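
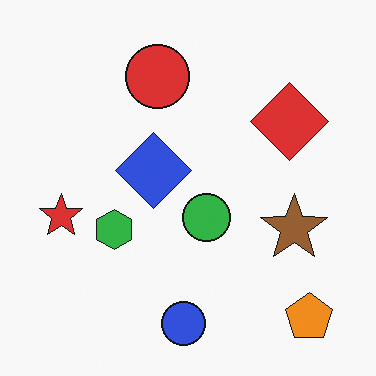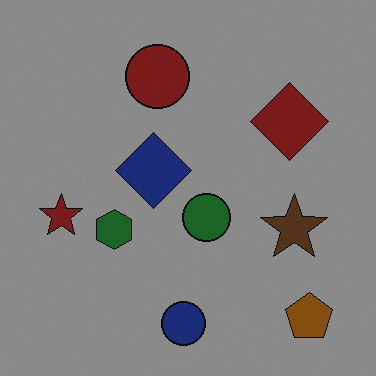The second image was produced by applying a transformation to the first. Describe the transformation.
It was darkened a lot.

Every pixel — background and shapes alike — is uniformly darkened.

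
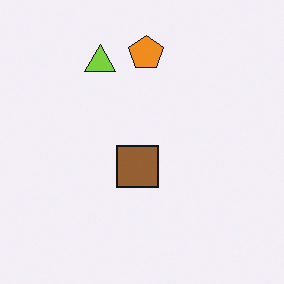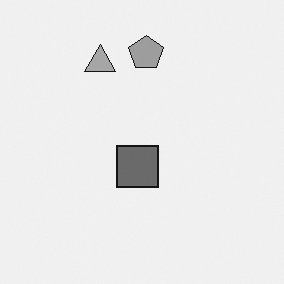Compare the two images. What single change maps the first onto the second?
This is the original image converted to grayscale.

All color is removed — every shape is now a shade of grey.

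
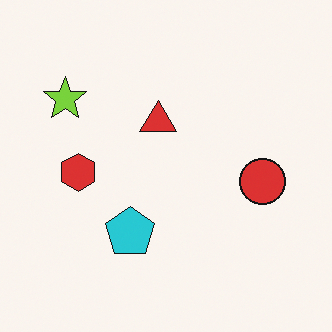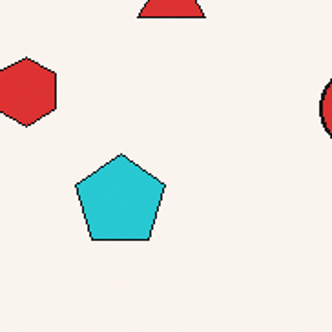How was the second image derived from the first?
Cropped to a noticeably smaller region and rescaled.

The visible shapes are larger and the field of view is narrower; shapes near the original edges may be partly or wholly outside the frame — a crop-and-rescale.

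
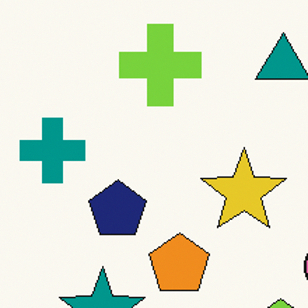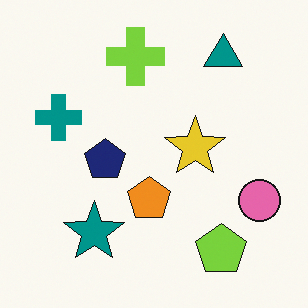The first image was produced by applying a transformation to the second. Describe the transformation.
It was cropped slightly and scaled back up.

The visible shapes are larger and the field of view is narrower; shapes near the original edges may be partly or wholly outside the frame — a crop-and-rescale.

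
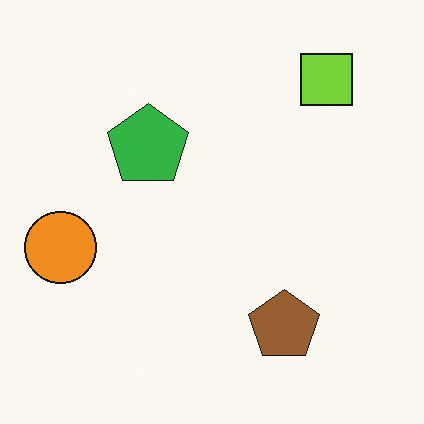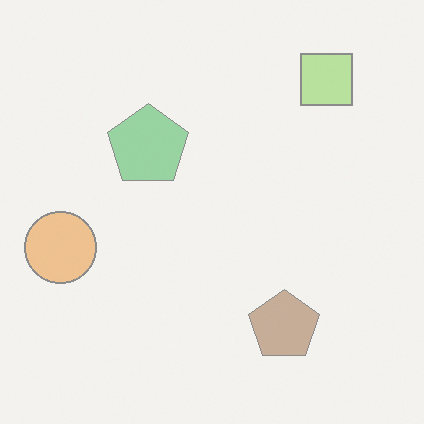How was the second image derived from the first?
The image was given much lower contrast.

Tones are pushed toward mid-grey across the whole image — a global contrast change.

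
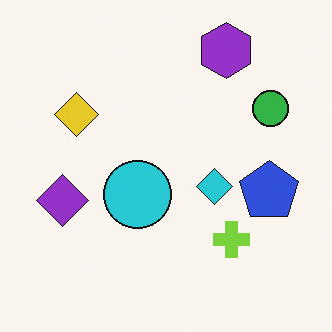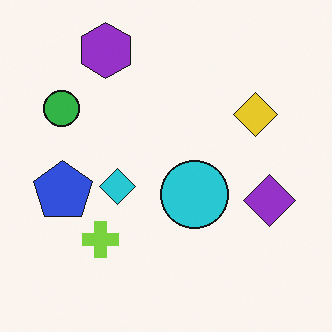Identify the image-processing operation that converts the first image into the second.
It was flipped horizontally (left ↔ right).

The purple diamond is in the left of the first image and the right of the second — shapes on opposite sides of the vertical midline have swapped in a mirror flip.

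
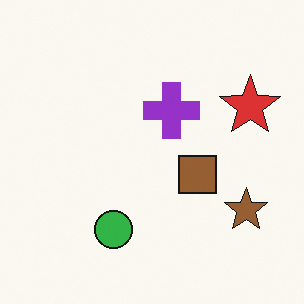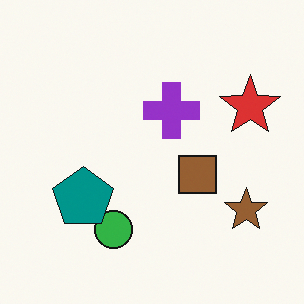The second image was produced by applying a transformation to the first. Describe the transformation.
It was overlaid with an additional teal pentagon.

A teal pentagon appears in the second image that is absent from the first.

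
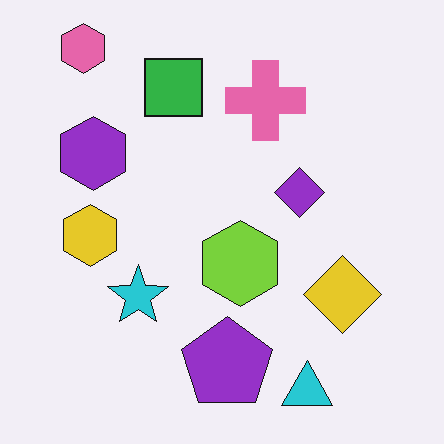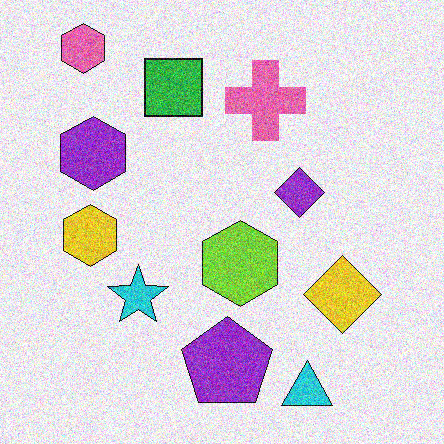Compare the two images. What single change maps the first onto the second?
The transformation is: degraded with a thick layer of grain.

Random speckle covers the whole image, including the flat background.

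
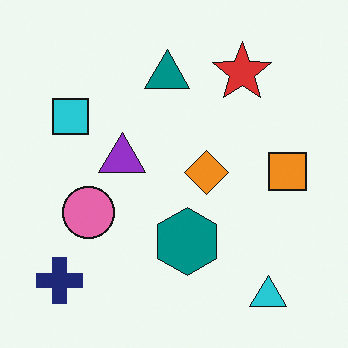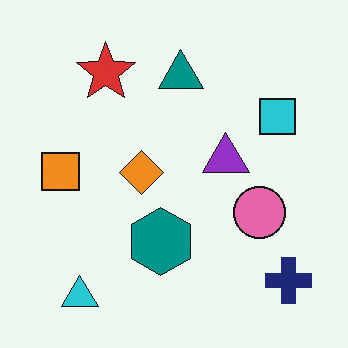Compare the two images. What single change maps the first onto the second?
The transformation is: flipped horizontally (left ↔ right).

The navy cross is in the bottom-left of the first image and the bottom-right of the second — shapes on opposite sides of the vertical midline have swapped in a mirror flip.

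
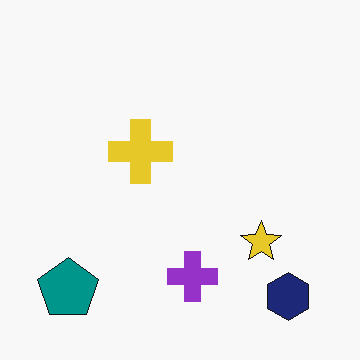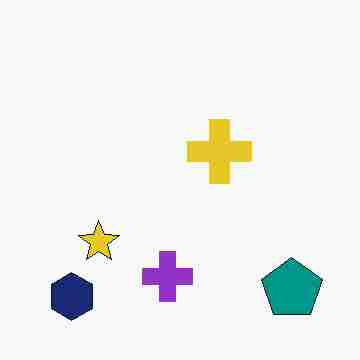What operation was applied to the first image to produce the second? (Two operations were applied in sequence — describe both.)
This is the original image flipped horizontally (left ↔ right), then heavily JPEG-compressed with obvious blocking artifacts.

The teal pentagon is in the bottom-left of the first image and the bottom-right of the second — shapes on opposite sides of the vertical midline have swapped in a mirror flip. Blocky 8×8 compression artifacts appear around shape edges and the flat background shows ringing — characteristic JPEG degradation.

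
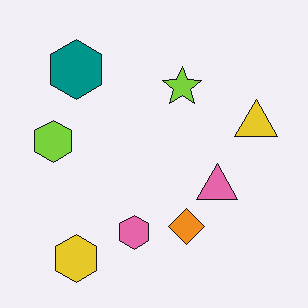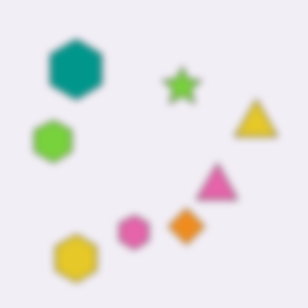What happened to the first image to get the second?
This is the original image moderately blurred.

Shape edges and outlines are uniformly softened across the whole image.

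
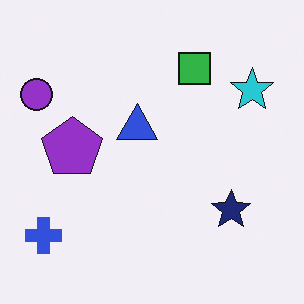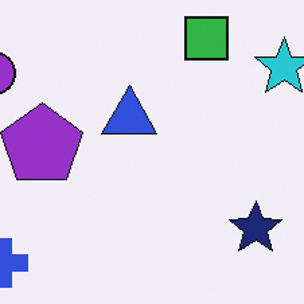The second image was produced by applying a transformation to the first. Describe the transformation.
The image was cropped to a modestly smaller region and rescaled.

The visible shapes are larger and the field of view is narrower; shapes near the original edges may be partly or wholly outside the frame — a crop-and-rescale.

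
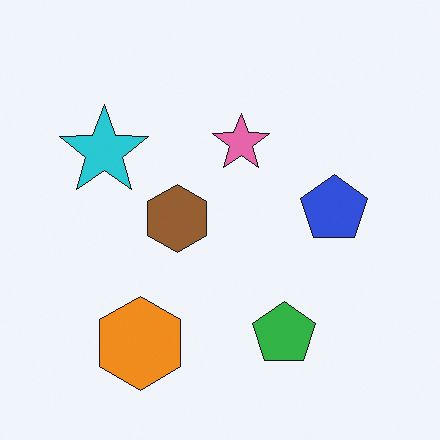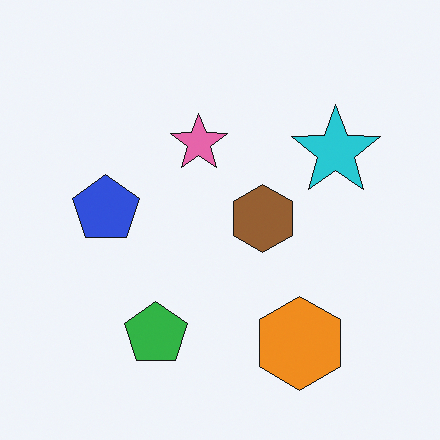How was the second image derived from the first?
Flipped horizontally (left ↔ right).

The cyan star is in the left of the first image and the right of the second — shapes on opposite sides of the vertical midline have swapped in a mirror flip.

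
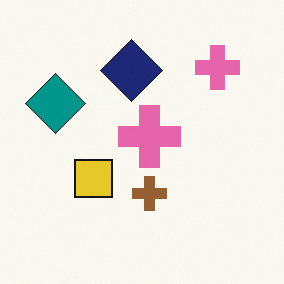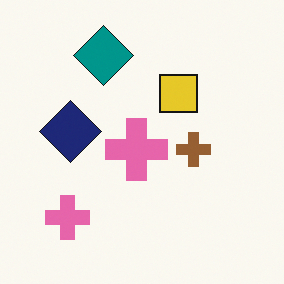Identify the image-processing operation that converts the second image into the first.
Transposed (reflected across the top-left ↔ bottom-right diagonal).

Shapes have swapped their row and column positions — what was in the top-right is now in the bottom-left — a diagonal reflection.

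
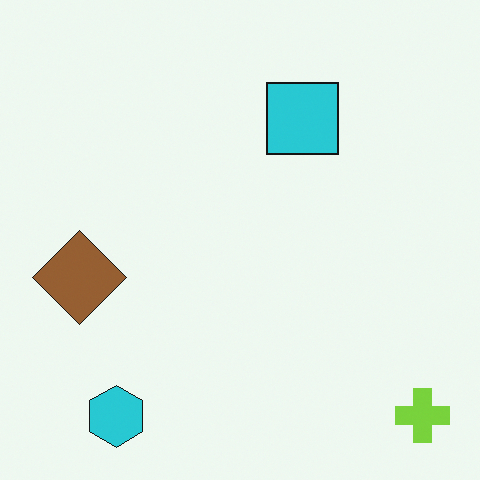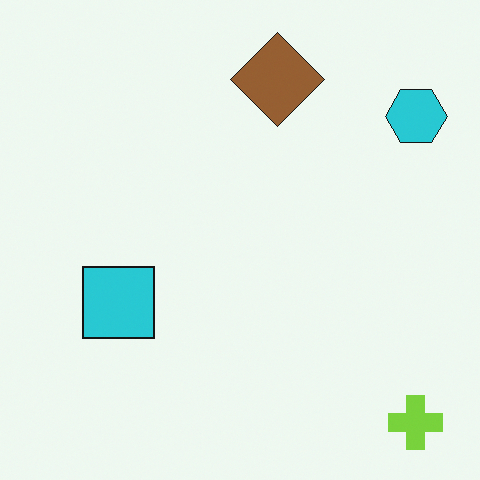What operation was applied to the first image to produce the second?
The image was transposed (reflected across the top-left ↔ bottom-right diagonal).

Shapes have swapped their row and column positions — what was in the top-right is now in the bottom-left — a diagonal reflection.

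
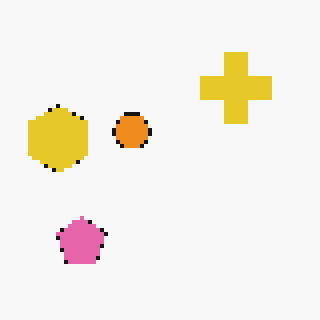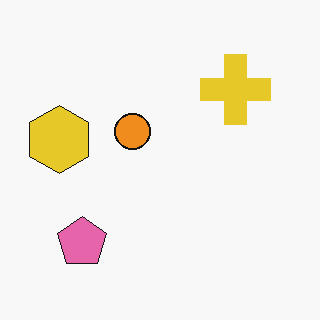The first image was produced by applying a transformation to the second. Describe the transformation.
The image was lightly pixelated (a mild mosaic effect).

Shapes are reduced to large square blocks; fine edges and outlines are lost — a downscale-then-upscale (mosaic) effect.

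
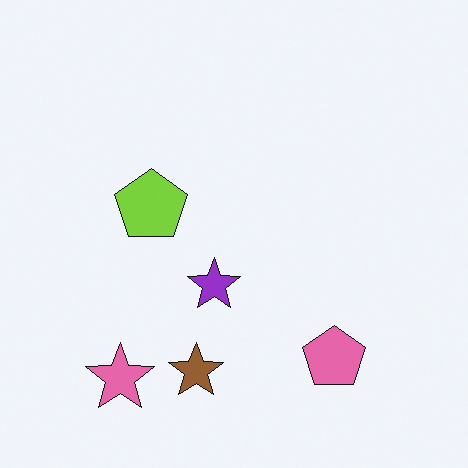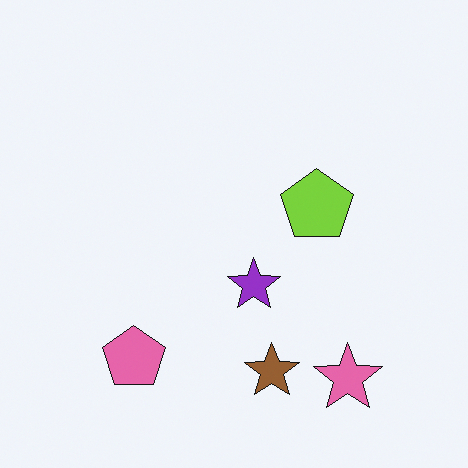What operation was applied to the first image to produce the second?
The second image is the first flipped horizontally (left ↔ right).

The pink star is in the bottom-left of the first image and the bottom-right of the second — shapes on opposite sides of the vertical midline have swapped in a mirror flip.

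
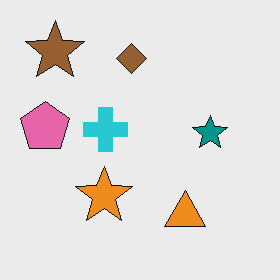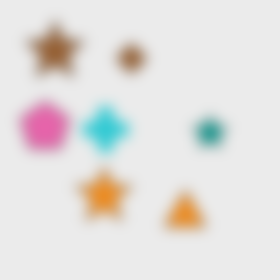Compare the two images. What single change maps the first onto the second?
The transformation is: strongly gaussian-blurred.

Shape edges and outlines are uniformly softened across the whole image.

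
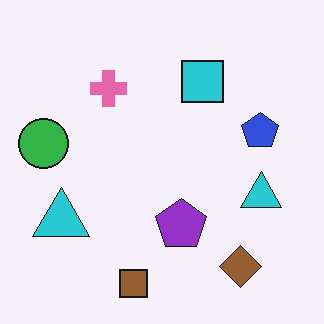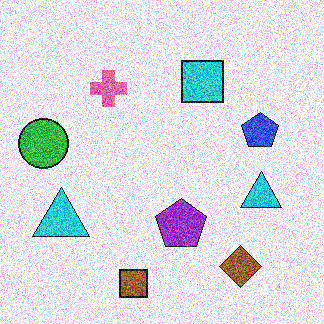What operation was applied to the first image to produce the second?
Degraded with strong gaussian noise.

Random speckle covers the whole image, including the flat background.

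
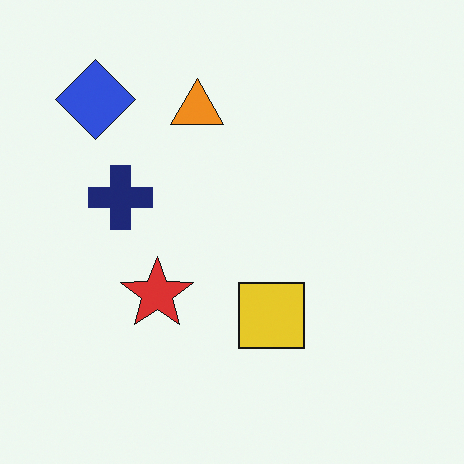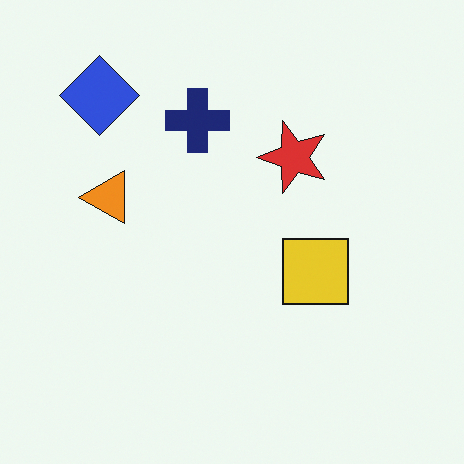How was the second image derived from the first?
The second image is the first transposed (reflected across the top-left ↔ bottom-right diagonal).

Shapes have swapped their row and column positions — what was in the top-right is now in the bottom-left — a diagonal reflection.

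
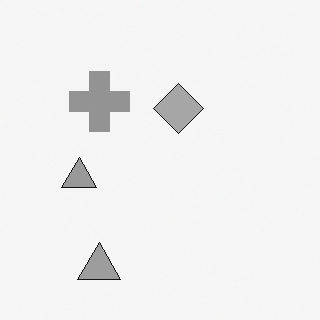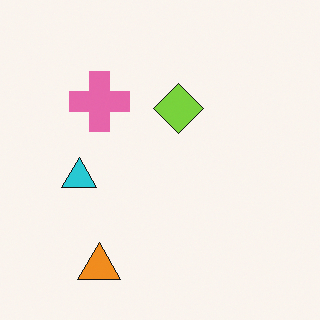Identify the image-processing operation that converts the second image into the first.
The first image is the second converted to grayscale.

All color is removed — every shape is now a shade of grey.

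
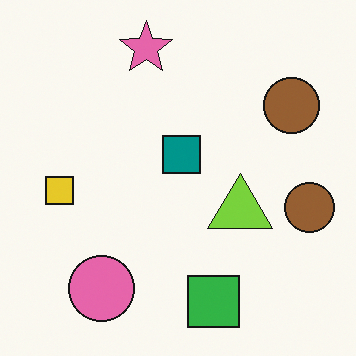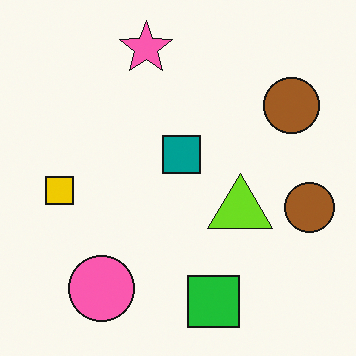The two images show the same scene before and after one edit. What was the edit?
This is the original image slightly oversaturated.

All colors are more vivid — a global saturation change.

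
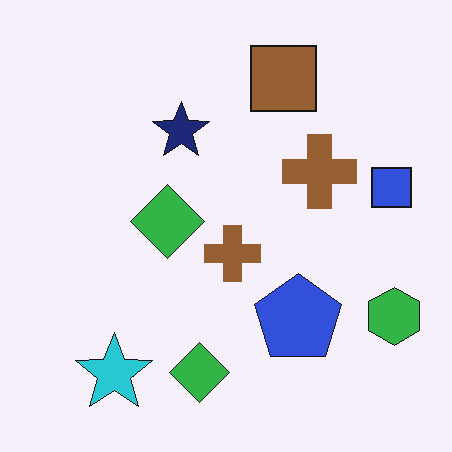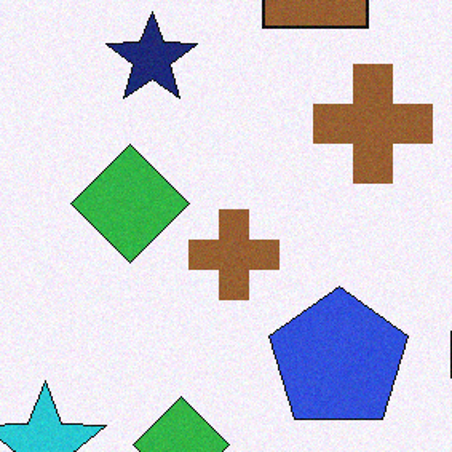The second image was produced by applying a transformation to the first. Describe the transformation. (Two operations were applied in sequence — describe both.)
The transformation is: degraded with light additive noise, then cropped slightly and scaled back up.

Random speckle covers the whole image, including the flat background. The visible shapes are larger and the field of view is narrower; shapes near the original edges may be partly or wholly outside the frame — a crop-and-rescale.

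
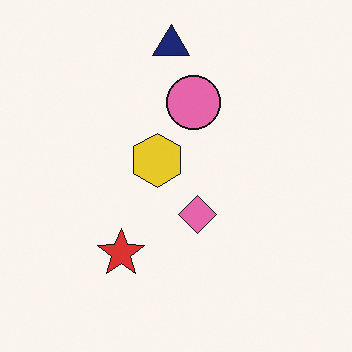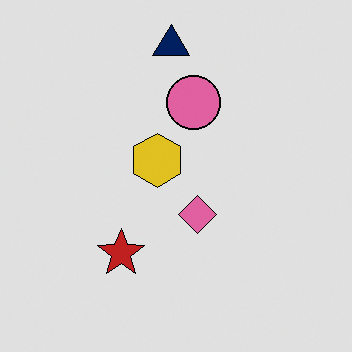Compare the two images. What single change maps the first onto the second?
The image was moderately posterized.

Each flat color has snapped to a coarser quantized level — most visibly, the near-white background has dropped to a flat grey.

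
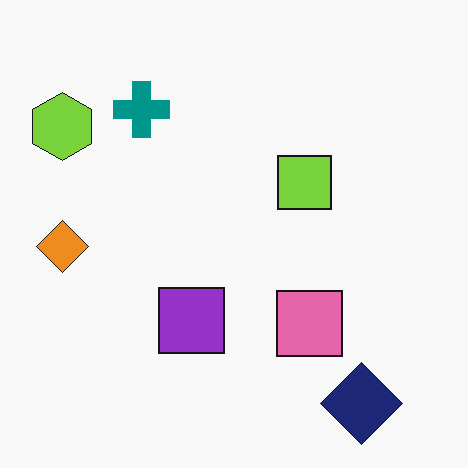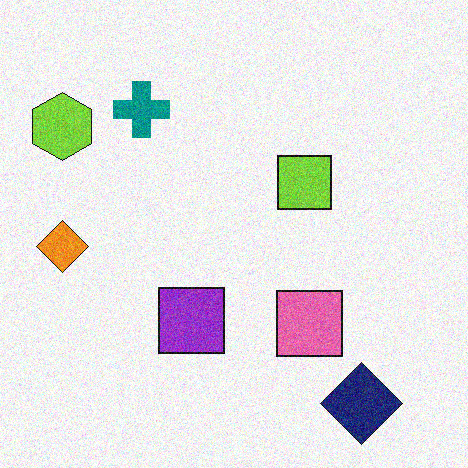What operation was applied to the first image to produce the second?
The transformation is: degraded with visible gaussian noise.

Random speckle covers the whole image, including the flat background.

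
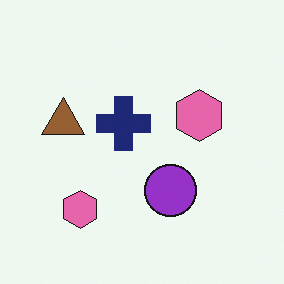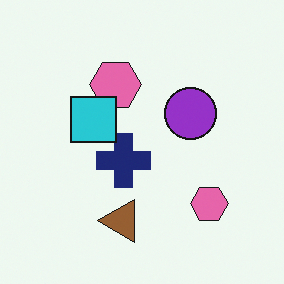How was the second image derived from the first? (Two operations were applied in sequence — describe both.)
The image was rotated 90° counter-clockwise, then overlaid with an additional cyan square.

The brown triangle sits in the left of the first image and the bottom of the second — consistent with a whole-image 90° counter-clockwise rotation. A cyan square appears in the second image that is absent from the first.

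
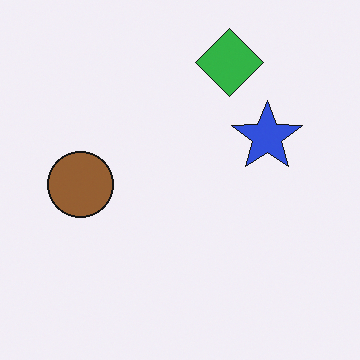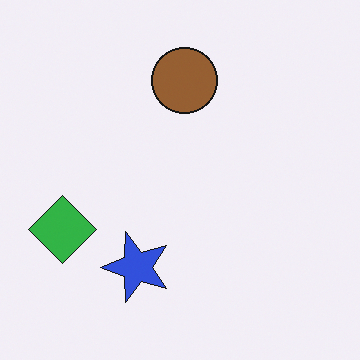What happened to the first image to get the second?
Transposed (reflected across the top-left ↔ bottom-right diagonal).

Shapes have swapped their row and column positions — what was in the top-right is now in the bottom-left — a diagonal reflection.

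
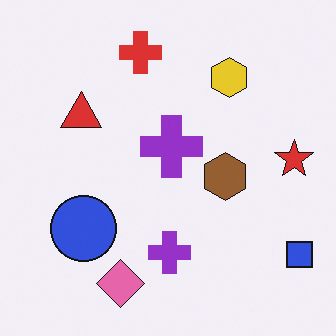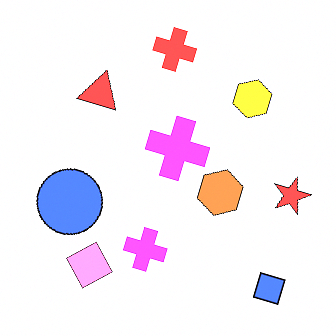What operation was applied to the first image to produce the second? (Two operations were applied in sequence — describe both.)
The second image is the first rotated clockwise by a clearly visible amount, then substantially brightened.

Every shape is tilted by the same angle and the image corners show triangular fill wedges — a whole-image rotation by a non-right angle. Every pixel — background and shapes alike — is uniformly brightened.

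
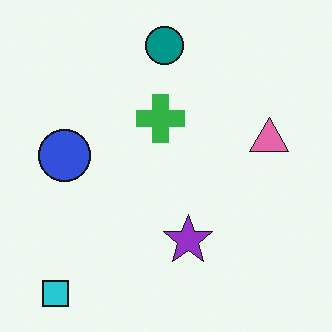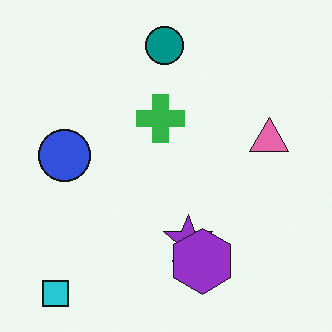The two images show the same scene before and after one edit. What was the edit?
Overlaid with an additional purple hexagon.

A purple hexagon appears in the second image that is absent from the first.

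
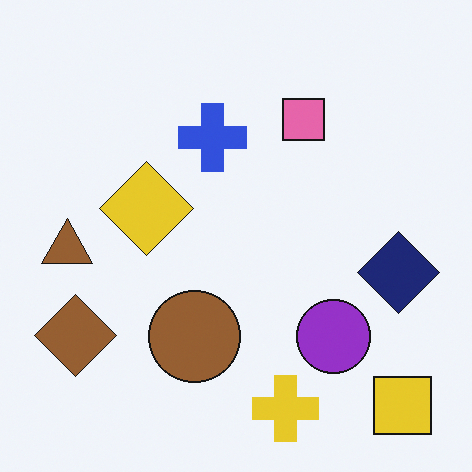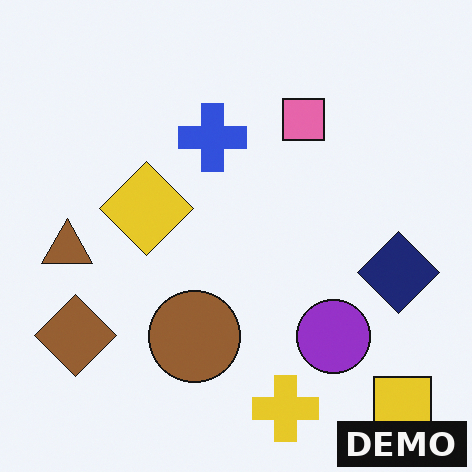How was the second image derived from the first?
The image was watermarked with the text "DEMO" in the lower-right corner.

A dark label reading "DEMO" appears in the lower-right corner.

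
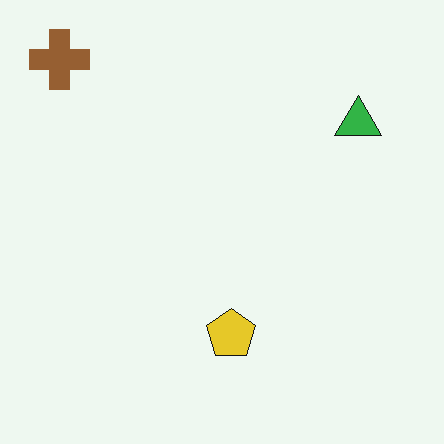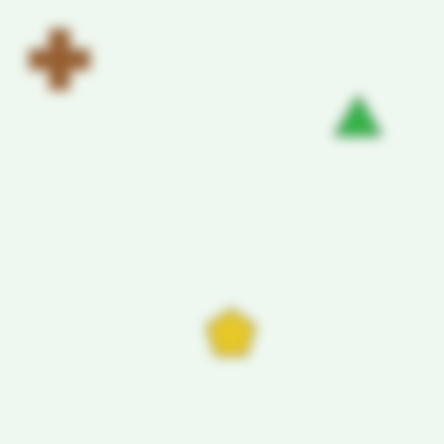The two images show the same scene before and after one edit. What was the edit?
It was heavily blurred.

Shape edges and outlines are uniformly softened across the whole image.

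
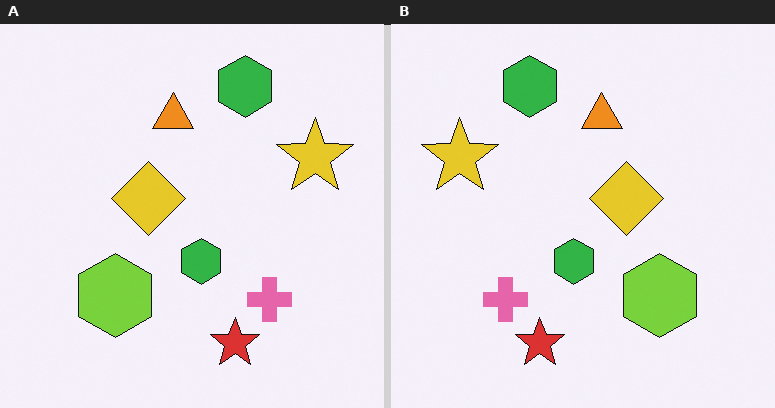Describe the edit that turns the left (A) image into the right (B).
The transformation is: flipped horizontally (left ↔ right).

The yellow star is in the right of the left (A) image and the left of the right (B) — shapes on opposite sides of the vertical midline have swapped in a mirror flip.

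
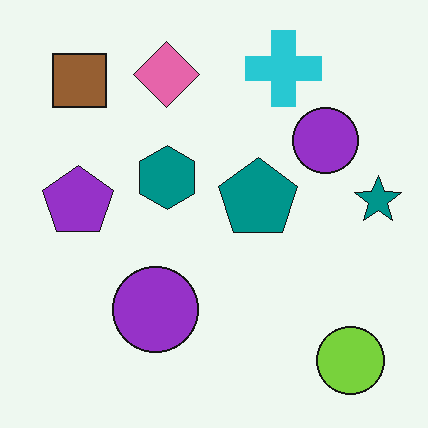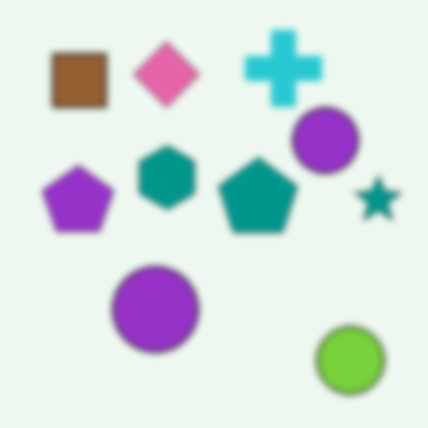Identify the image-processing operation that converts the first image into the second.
It was moderately blurred.

Shape edges and outlines are uniformly softened across the whole image.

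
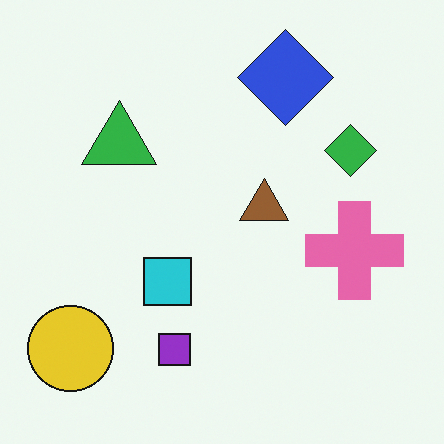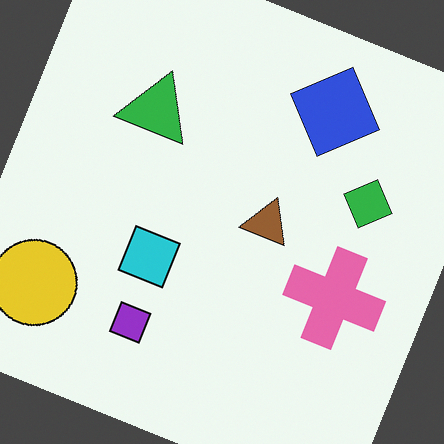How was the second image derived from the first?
It was rotated clockwise by a moderate amount.

Every shape is tilted by the same angle and the image corners show triangular fill wedges — a whole-image rotation by a non-right angle.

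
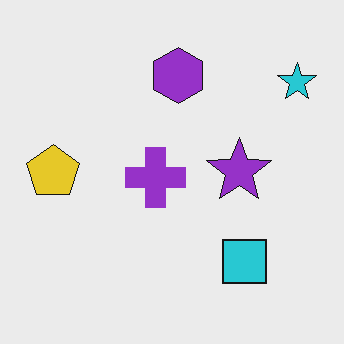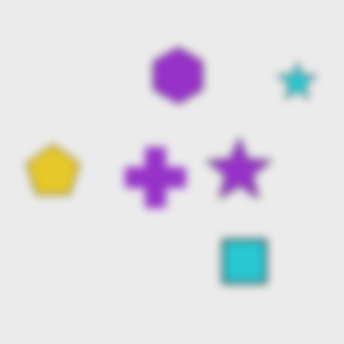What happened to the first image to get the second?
The image was noticeably gaussian-blurred.

Shape edges and outlines are uniformly softened across the whole image.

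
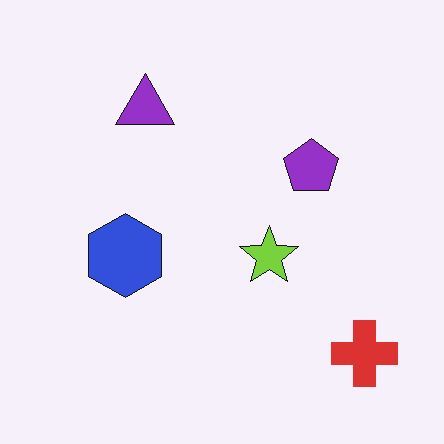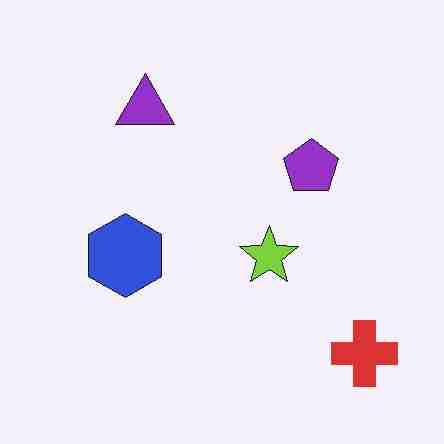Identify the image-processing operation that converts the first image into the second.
The transformation is: degraded with heavy JPEG compression.

Blocky 8×8 compression artifacts appear around shape edges and the flat background shows ringing — characteristic JPEG degradation.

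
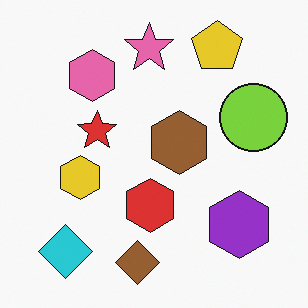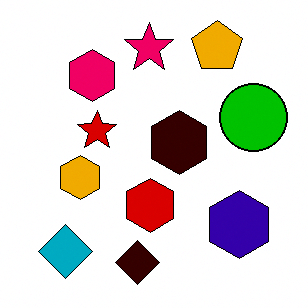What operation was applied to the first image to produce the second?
The transformation is: boosted in contrast.

Tones are pushed away from mid-grey across the whole image — a global contrast change.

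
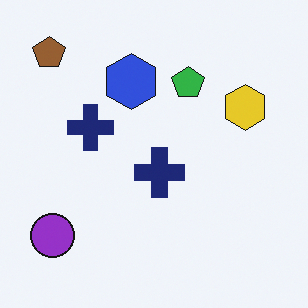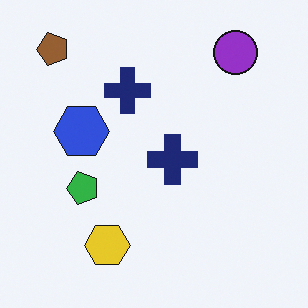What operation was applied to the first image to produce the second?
The image was transposed (reflected across the top-left ↔ bottom-right diagonal).

Shapes have swapped their row and column positions — what was in the top-right is now in the bottom-left — a diagonal reflection.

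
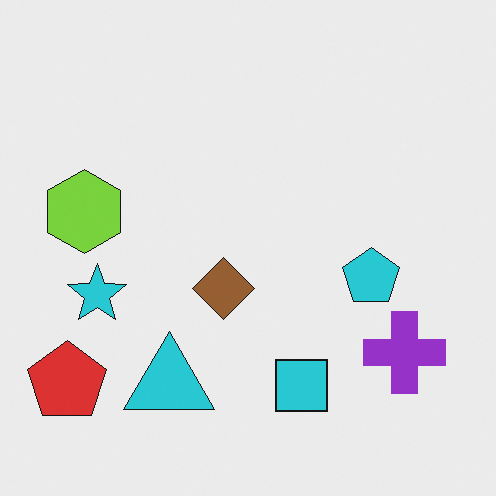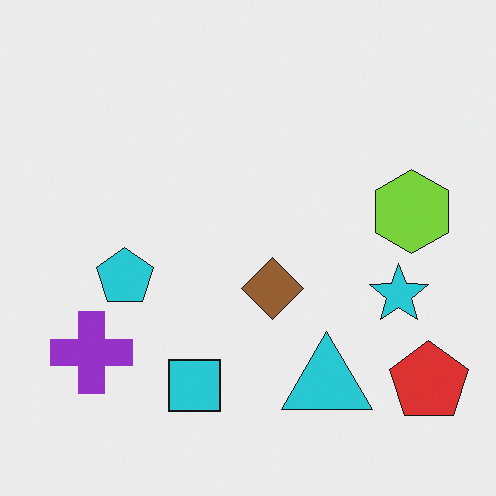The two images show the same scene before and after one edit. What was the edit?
Flipped horizontally (left ↔ right).

The red pentagon is in the bottom-left of the first image and the bottom-right of the second — shapes on opposite sides of the vertical midline have swapped in a mirror flip.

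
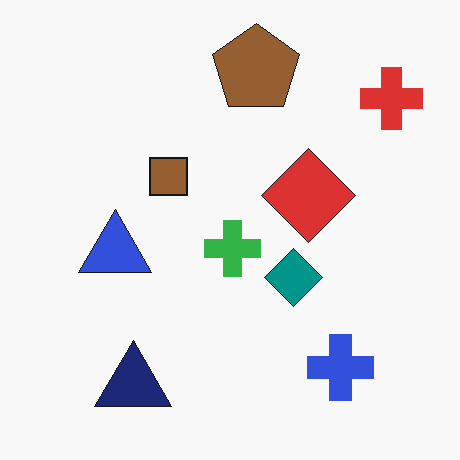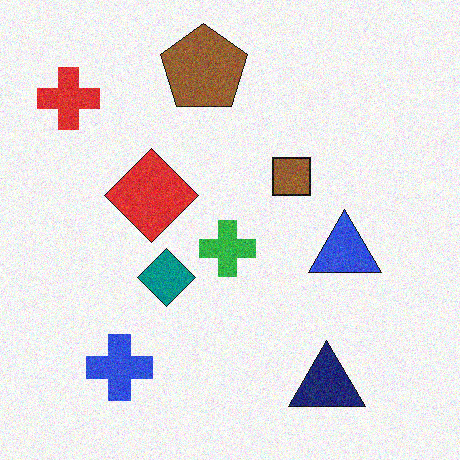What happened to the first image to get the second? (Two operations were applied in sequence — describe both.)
It was flipped horizontally (left ↔ right), then degraded with visible gaussian noise.

The red cross is in the top-right of the first image and the top-left of the second — shapes on opposite sides of the vertical midline have swapped in a mirror flip. Random speckle covers the whole image, including the flat background.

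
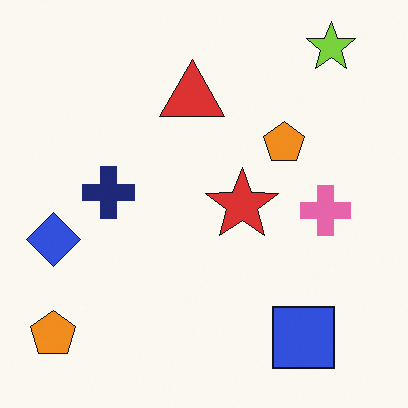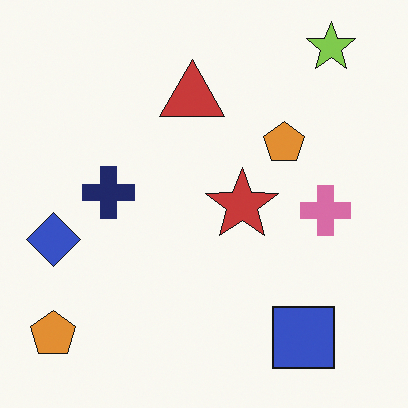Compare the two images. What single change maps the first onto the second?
This is the original image slightly desaturated.

All colors are more muted and greyish — a global saturation change.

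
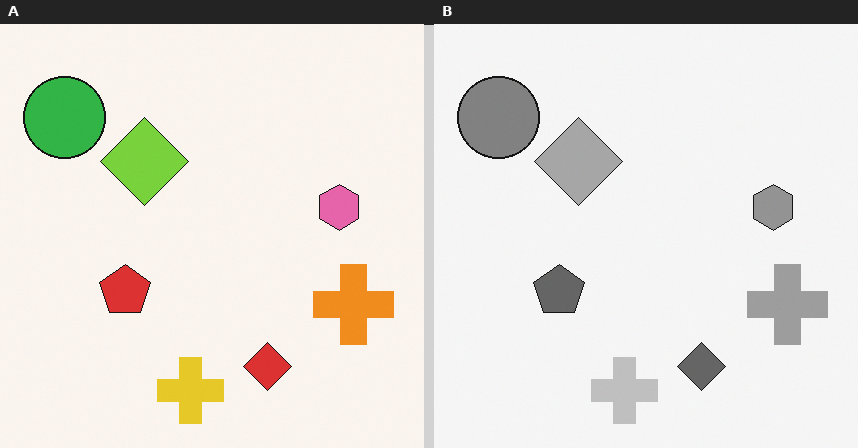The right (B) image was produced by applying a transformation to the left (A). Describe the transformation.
The transformation is: converted to grayscale.

All color is removed — every shape is now a shade of grey.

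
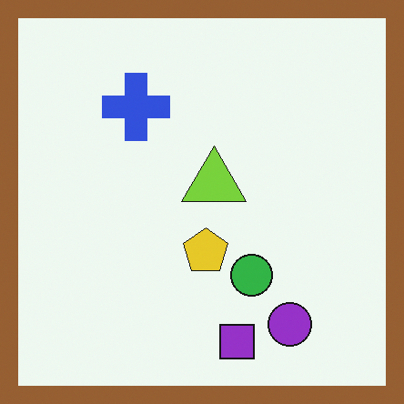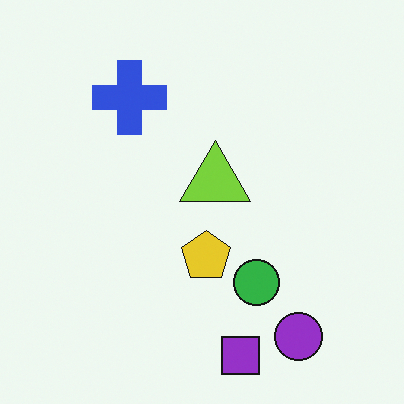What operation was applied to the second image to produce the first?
The first image is the second framed with a brown border.

A solid brown frame runs around the edge of the first image, with the content slightly shrunk inside it.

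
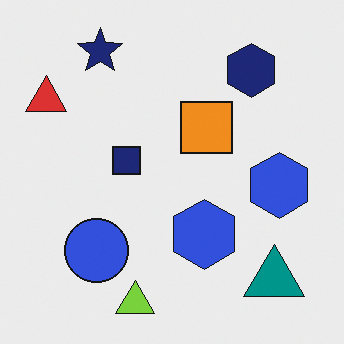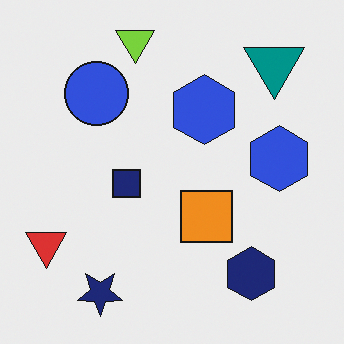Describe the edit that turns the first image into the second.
Flipped vertically (top ↔ bottom).

The lime triangle is in the bottom of the first image and the top of the second — shapes on opposite sides of the horizontal midline have swapped in a mirror flip.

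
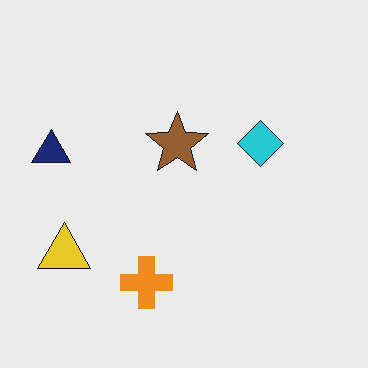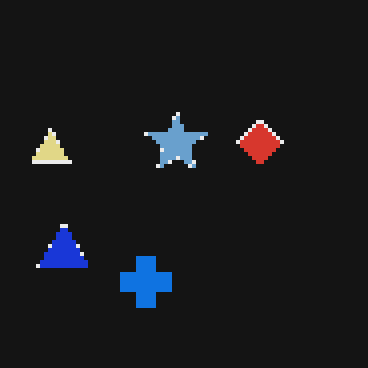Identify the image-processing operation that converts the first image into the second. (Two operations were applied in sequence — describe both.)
The transformation is: color-inverted (negative), then mildly pixelated.

The light background has become dark and every shape's color is its complement — a photographic negative. Shapes are reduced to large square blocks; fine edges and outlines are lost — a downscale-then-upscale (mosaic) effect.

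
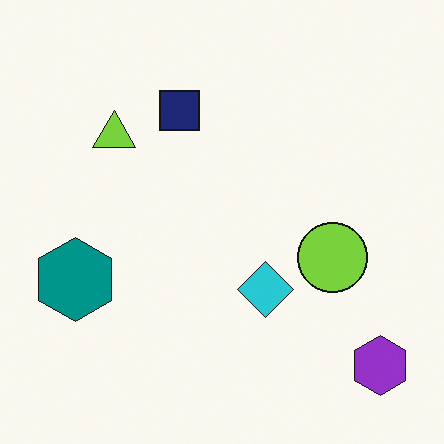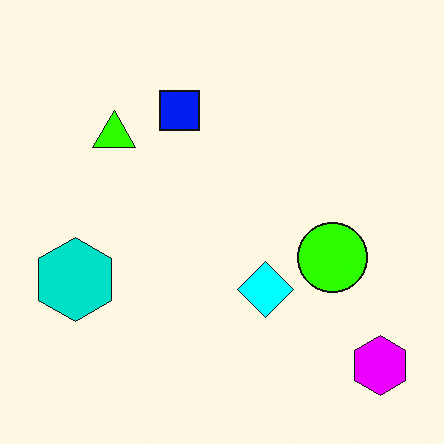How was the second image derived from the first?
The second image is the first made much more vivid (saturation change).

All colors are more vivid — a global saturation change.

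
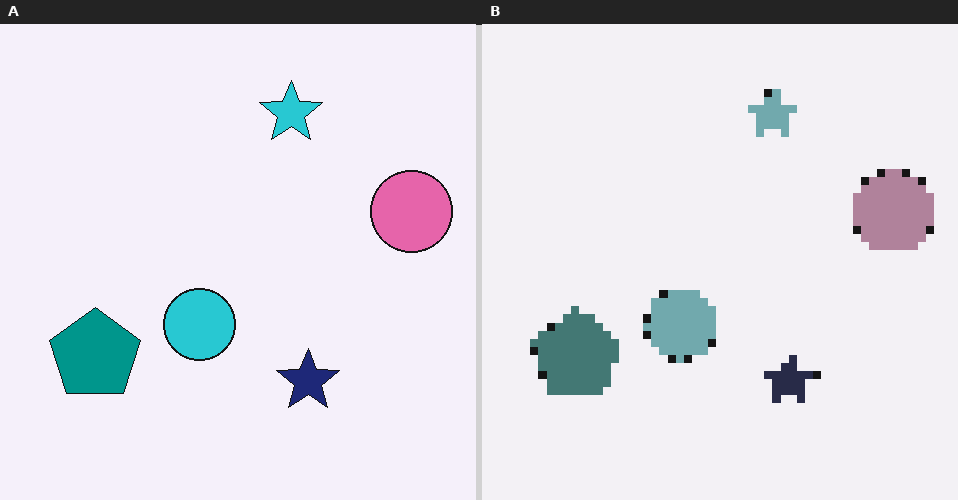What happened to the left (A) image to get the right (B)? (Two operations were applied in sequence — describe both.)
The image was pixelated into visible square blocks, then heavily desaturated.

Shapes are reduced to large square blocks; fine edges and outlines are lost — a downscale-then-upscale (mosaic) effect. All colors are more muted and greyish — a global saturation change.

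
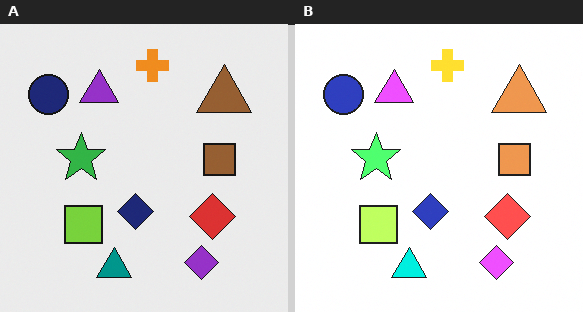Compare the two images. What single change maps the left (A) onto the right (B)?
This is the original image substantially brightened.

Every pixel — background and shapes alike — is uniformly brightened.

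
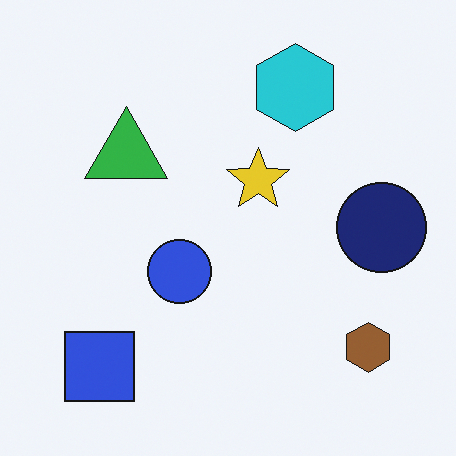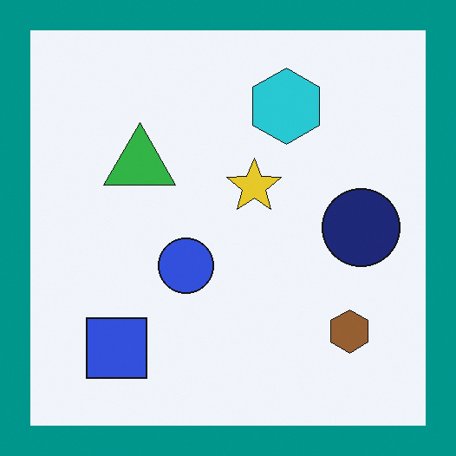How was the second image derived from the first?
Framed with a teal border.

A solid teal frame runs around the edge of the second image, with the content slightly shrunk inside it.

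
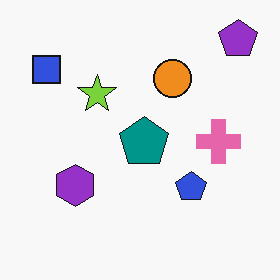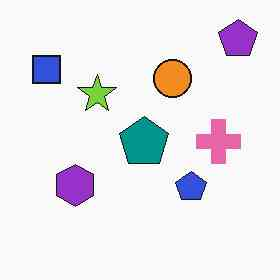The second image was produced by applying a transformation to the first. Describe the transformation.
This is the original image JPEG-compressed with visible artifacts.

Blocky 8×8 compression artifacts appear around shape edges and the flat background shows ringing — characteristic JPEG degradation.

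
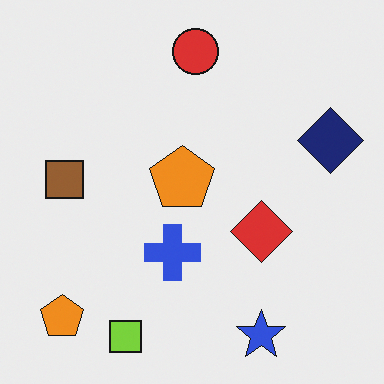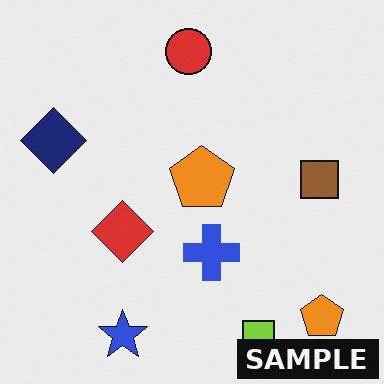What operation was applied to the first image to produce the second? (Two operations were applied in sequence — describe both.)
The second image is the first flipped horizontally (left ↔ right), then watermarked with the text "SAMPLE" in the lower-right corner.

The navy diamond is in the right of the first image and the left of the second — shapes on opposite sides of the vertical midline have swapped in a mirror flip. A dark label reading "SAMPLE" appears in the lower-right corner.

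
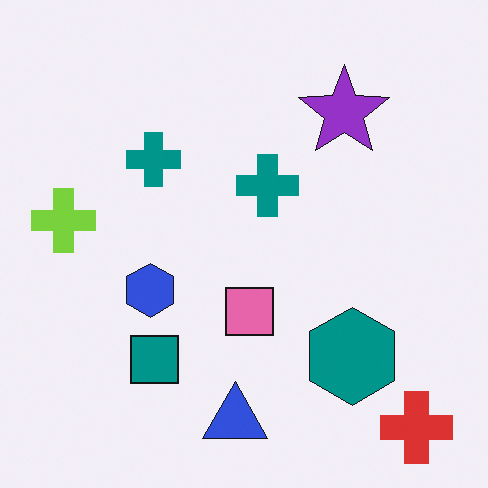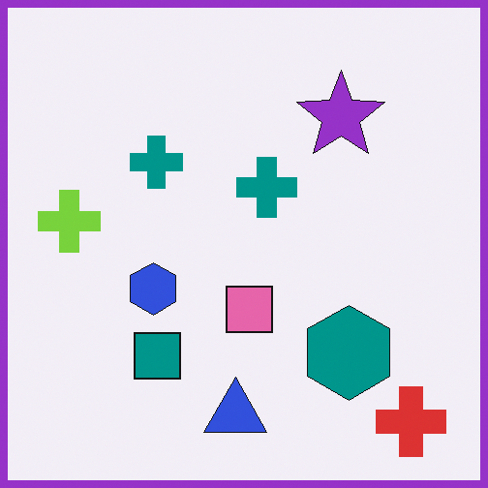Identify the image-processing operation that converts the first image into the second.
The second image is the first framed with a purple border.

A solid purple frame runs around the edge of the second image, with the content slightly shrunk inside it.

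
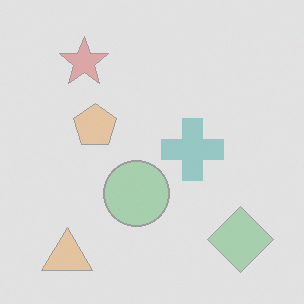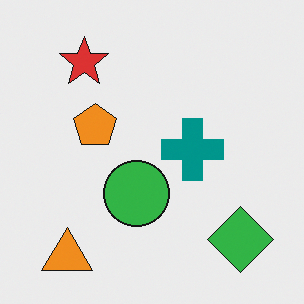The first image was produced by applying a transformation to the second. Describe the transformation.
The image was washed out (contrast reduced).

Tones are pushed toward mid-grey across the whole image — a global contrast change.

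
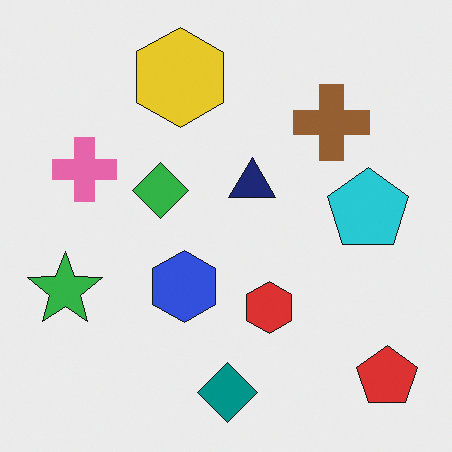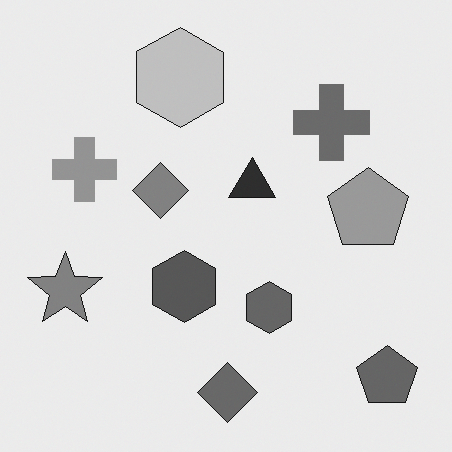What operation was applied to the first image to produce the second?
Converted to grayscale.

All color is removed — every shape is now a shade of grey.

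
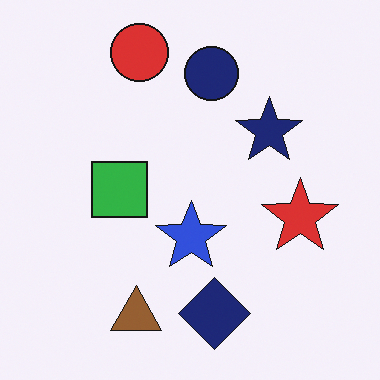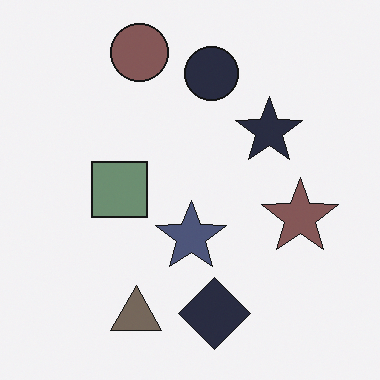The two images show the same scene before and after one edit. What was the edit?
Heavily desaturated.

All colors are more muted and greyish — a global saturation change.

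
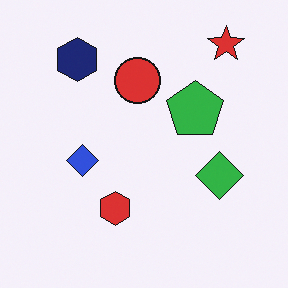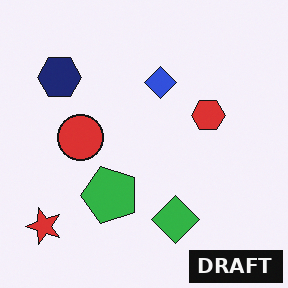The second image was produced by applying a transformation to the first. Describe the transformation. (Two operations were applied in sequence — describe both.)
Transposed (reflected across the top-left ↔ bottom-right diagonal), then watermarked with the text "DRAFT" in the lower-right corner.

Shapes have swapped their row and column positions — what was in the top-right is now in the bottom-left — a diagonal reflection. A dark label reading "DRAFT" appears in the lower-right corner.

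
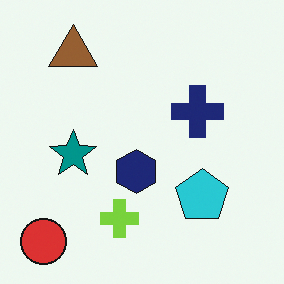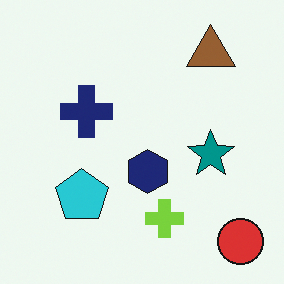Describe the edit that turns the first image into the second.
It was flipped horizontally (left ↔ right).

The red circle is in the bottom-left of the first image and the bottom-right of the second — shapes on opposite sides of the vertical midline have swapped in a mirror flip.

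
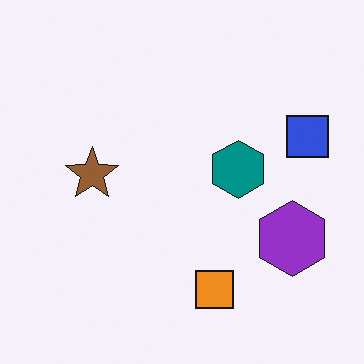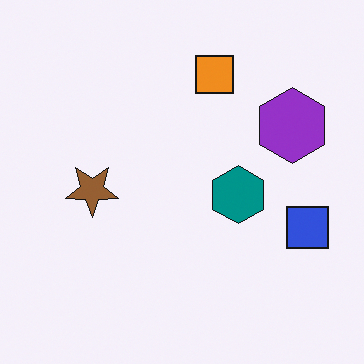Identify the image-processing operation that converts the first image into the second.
This is the original image flipped vertically (top ↔ bottom).

The orange square is in the bottom of the first image and the top of the second — shapes on opposite sides of the horizontal midline have swapped in a mirror flip.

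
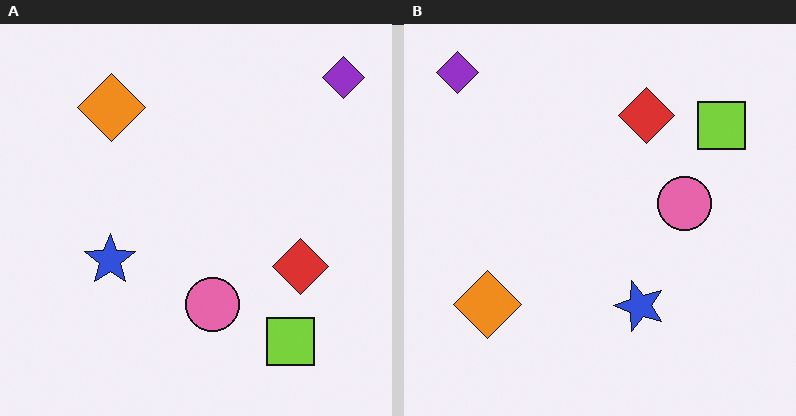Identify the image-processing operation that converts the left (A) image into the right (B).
This is the original image rotated 90° counter-clockwise.

The purple diamond sits in the top-right of the left (A) image and the top-left of the right (B) — consistent with a whole-image 90° counter-clockwise rotation.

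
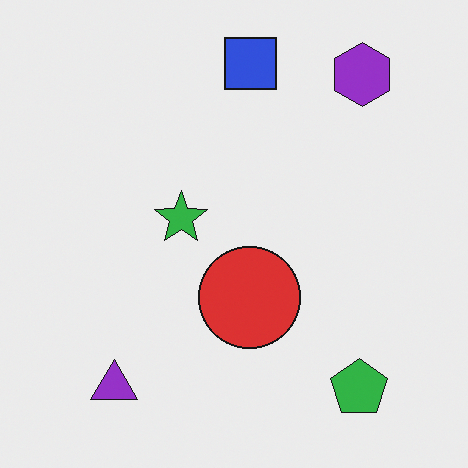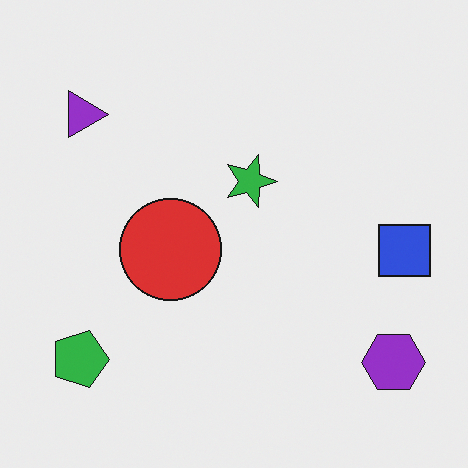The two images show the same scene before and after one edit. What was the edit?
Rotated 90° clockwise.

The purple hexagon sits in the top-right of the first image and the bottom-right of the second — consistent with a whole-image 90° clockwise rotation.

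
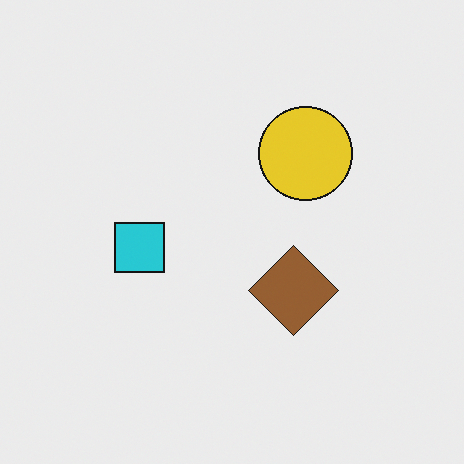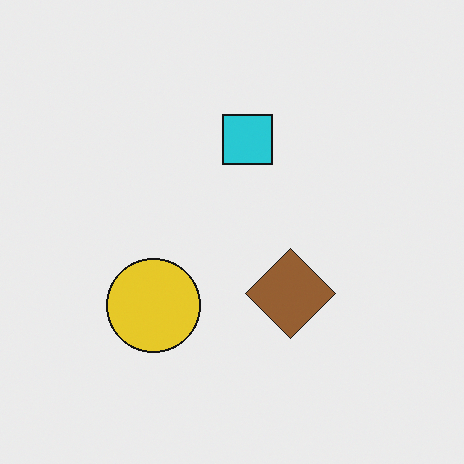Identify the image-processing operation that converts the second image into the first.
It was transposed (reflected across the top-left ↔ bottom-right diagonal).

Shapes have swapped their row and column positions — what was in the top-right is now in the bottom-left — a diagonal reflection.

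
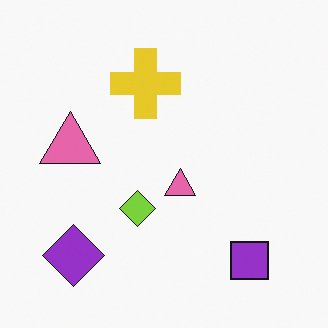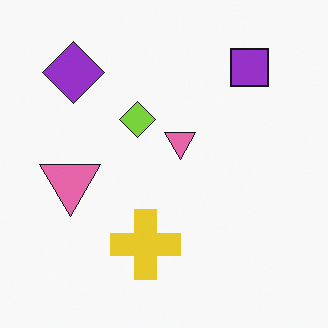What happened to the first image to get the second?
The image was flipped vertically (top ↔ bottom).

The purple square is in the bottom-right of the first image and the top-right of the second — shapes on opposite sides of the horizontal midline have swapped in a mirror flip.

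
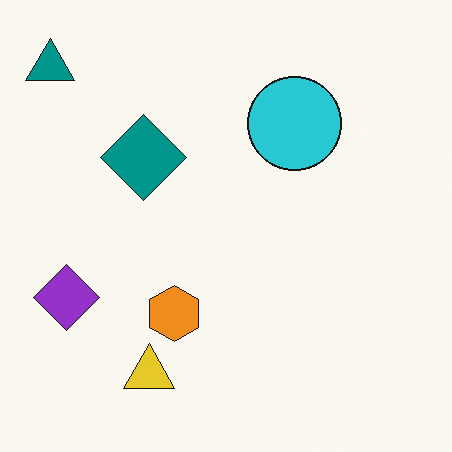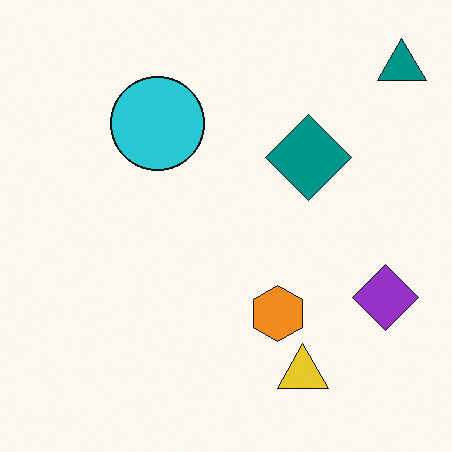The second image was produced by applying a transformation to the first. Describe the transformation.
It was flipped horizontally (left ↔ right).

The teal triangle is in the top-left of the first image and the top-right of the second — shapes on opposite sides of the vertical midline have swapped in a mirror flip.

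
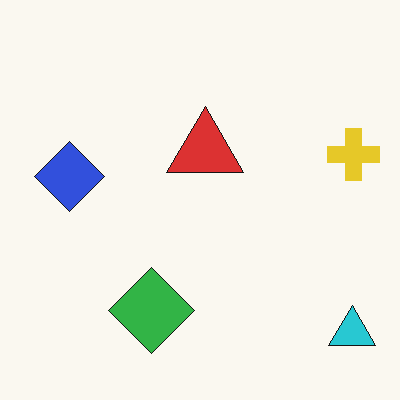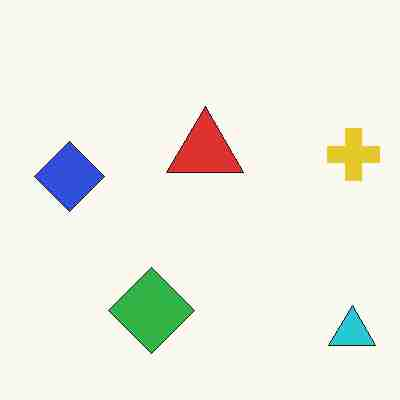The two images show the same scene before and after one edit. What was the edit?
This is the original image heavily JPEG-compressed with obvious blocking artifacts.

Blocky 8×8 compression artifacts appear around shape edges and the flat background shows ringing — characteristic JPEG degradation.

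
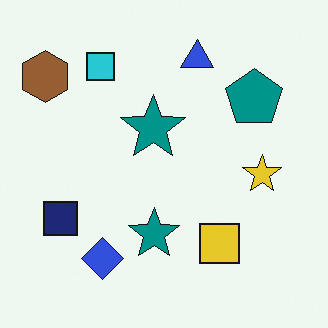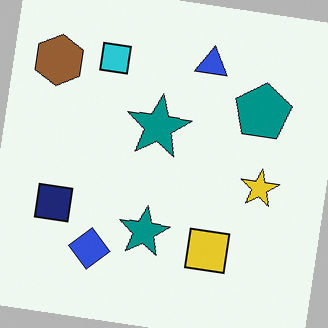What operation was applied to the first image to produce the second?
The second image is the first rotated clockwise by a few degrees.

Every shape is tilted by the same angle and the image corners show triangular fill wedges — a whole-image rotation by a non-right angle.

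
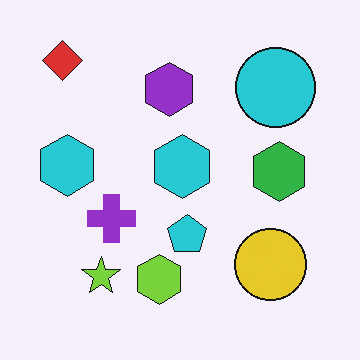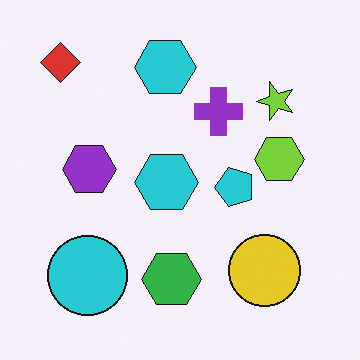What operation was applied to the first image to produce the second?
This is the original image transposed (reflected across the top-left ↔ bottom-right diagonal).

Shapes have swapped their row and column positions — what was in the top-right is now in the bottom-left — a diagonal reflection.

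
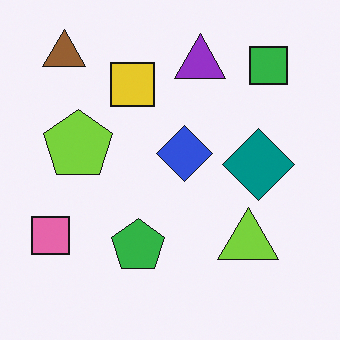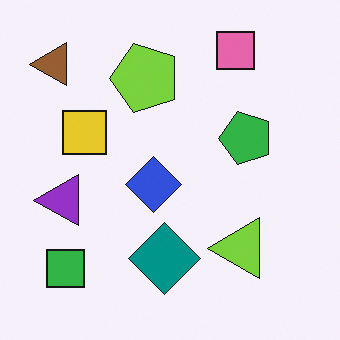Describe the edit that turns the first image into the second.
The image was transposed (reflected across the top-left ↔ bottom-right diagonal).

Shapes have swapped their row and column positions — what was in the top-right is now in the bottom-left — a diagonal reflection.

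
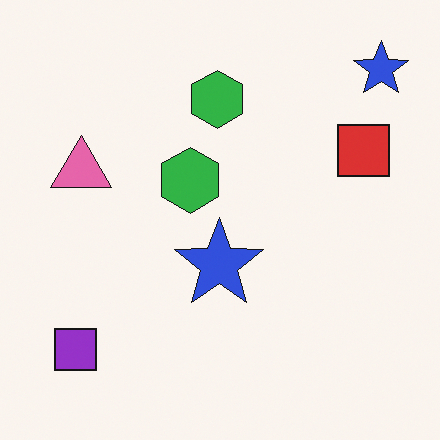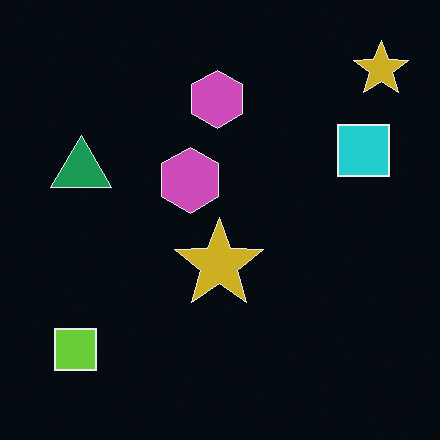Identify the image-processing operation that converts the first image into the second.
The transformation is: color-inverted (negative).

The light background has become dark and every shape's color is its complement — a photographic negative.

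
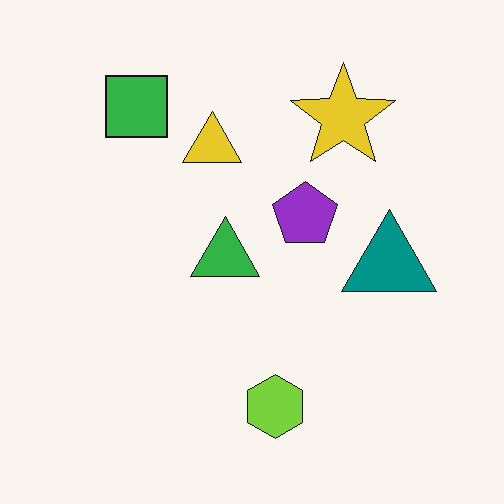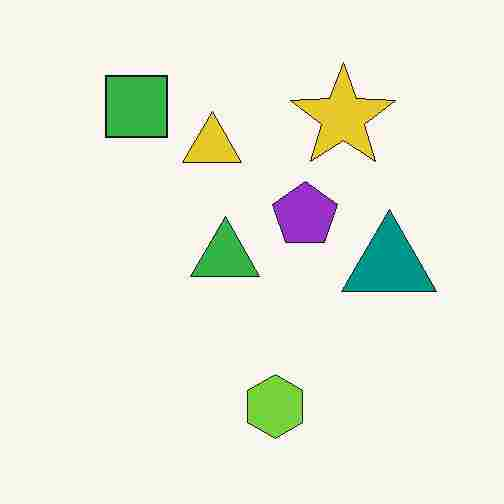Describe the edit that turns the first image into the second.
This is the original image degraded with heavy JPEG compression.

Blocky 8×8 compression artifacts appear around shape edges and the flat background shows ringing — characteristic JPEG degradation.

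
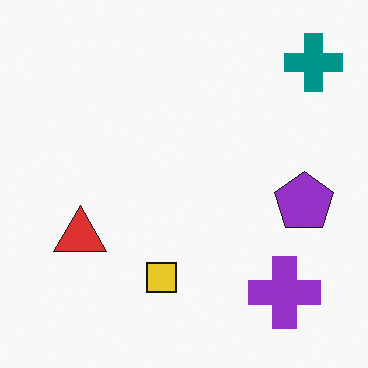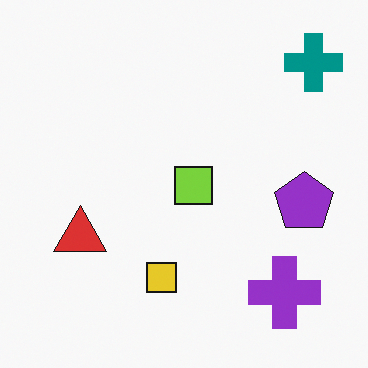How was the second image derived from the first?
It was overlaid with an additional lime square.

A lime square appears in the second image that is absent from the first.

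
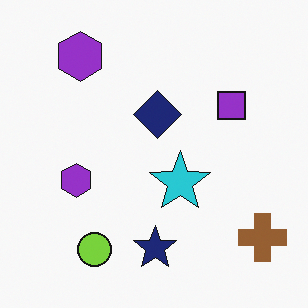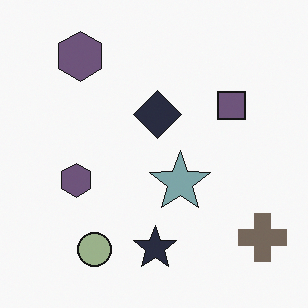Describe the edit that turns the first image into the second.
It was made much more muted (saturation change).

All colors are more muted and greyish — a global saturation change.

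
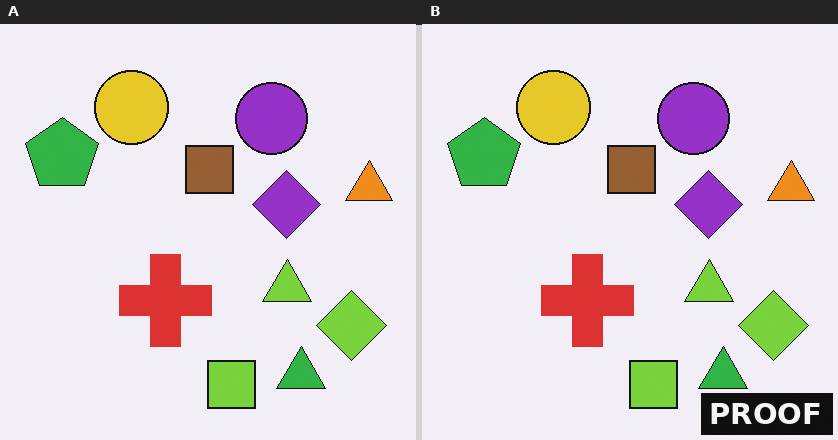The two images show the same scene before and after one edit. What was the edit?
The image was watermarked with the text "PROOF" in the lower-right corner.

A dark label reading "PROOF" appears in the lower-right corner.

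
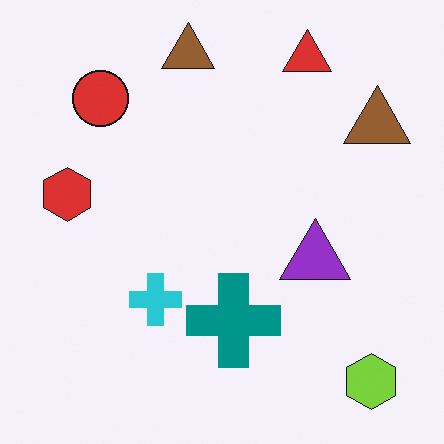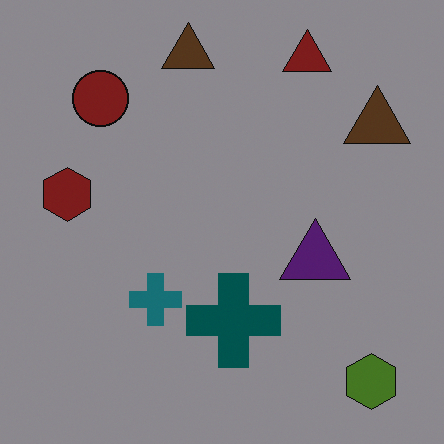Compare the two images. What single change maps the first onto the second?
The transformation is: substantially darkened.

Every pixel — background and shapes alike — is uniformly darkened.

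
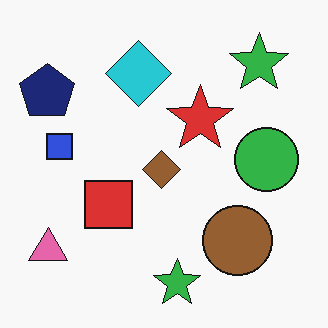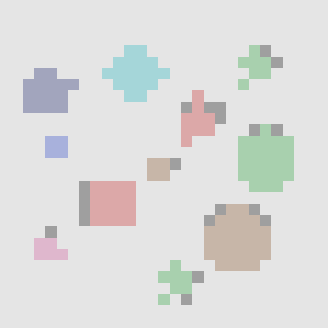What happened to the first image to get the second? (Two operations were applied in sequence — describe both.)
The image was coarsely pixelated, then given much lower contrast.

Shapes are reduced to large square blocks; fine edges and outlines are lost — a downscale-then-upscale (mosaic) effect. Tones are pushed toward mid-grey across the whole image — a global contrast change.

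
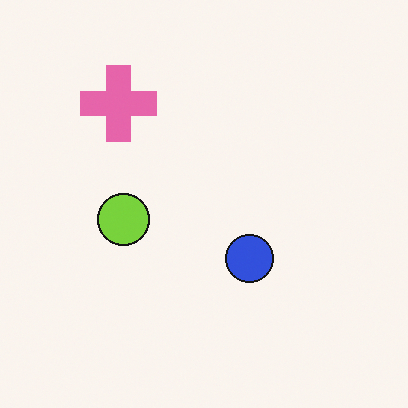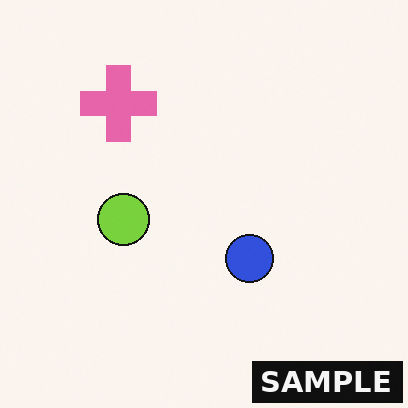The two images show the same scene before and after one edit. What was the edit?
The image was watermarked with the text "SAMPLE" in the lower-right corner.

A dark label reading "SAMPLE" appears in the lower-right corner.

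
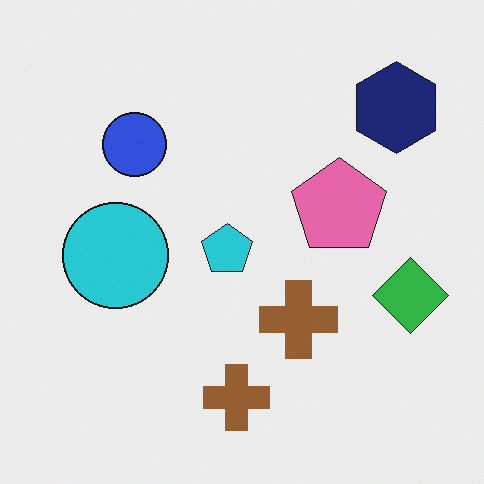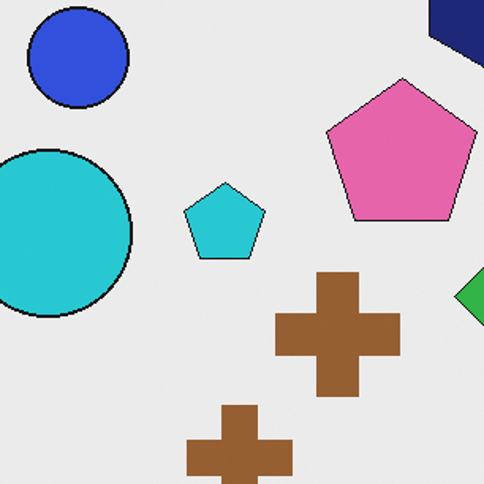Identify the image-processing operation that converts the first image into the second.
The image was cropped slightly and scaled back up.

The visible shapes are larger and the field of view is narrower; shapes near the original edges may be partly or wholly outside the frame — a crop-and-rescale.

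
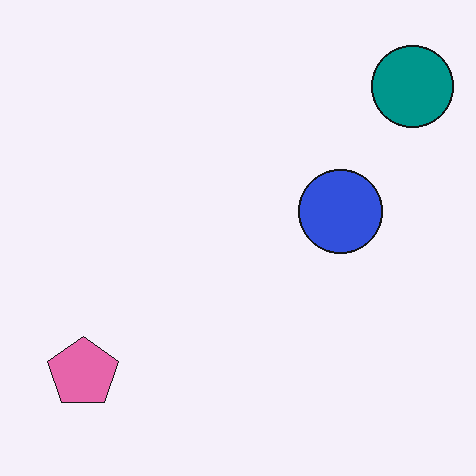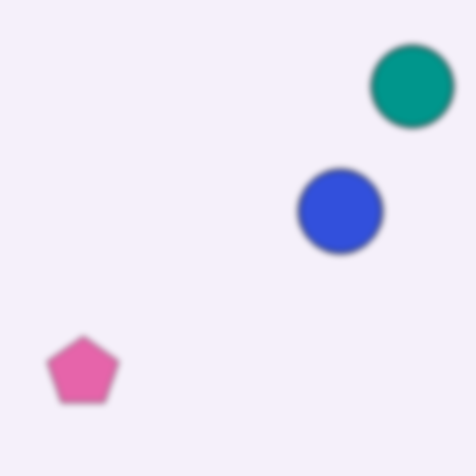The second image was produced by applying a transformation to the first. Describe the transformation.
This is the original image moderately blurred.

Shape edges and outlines are uniformly softened across the whole image.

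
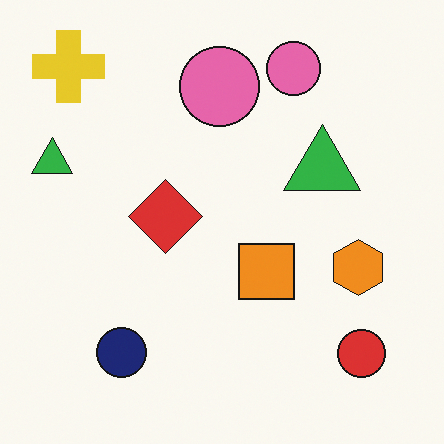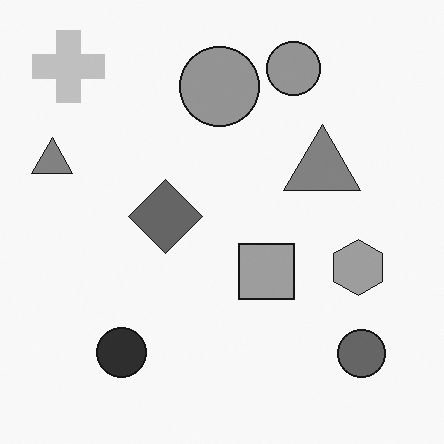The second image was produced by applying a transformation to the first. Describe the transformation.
The image was converted to grayscale.

All color is removed — every shape is now a shade of grey.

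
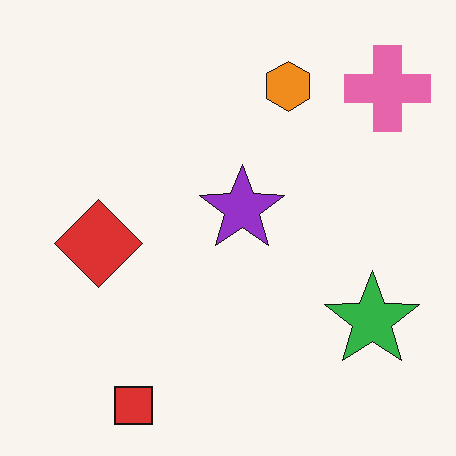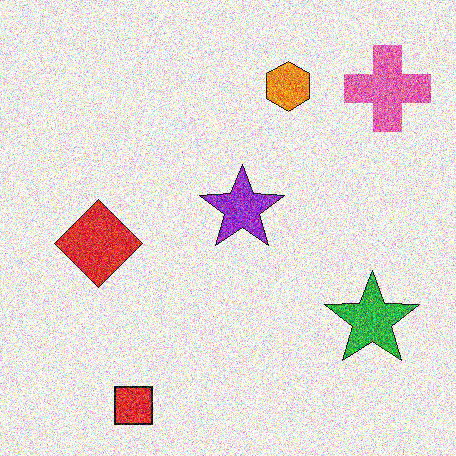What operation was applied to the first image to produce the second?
The image was degraded with a thick layer of grain.

Random speckle covers the whole image, including the flat background.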